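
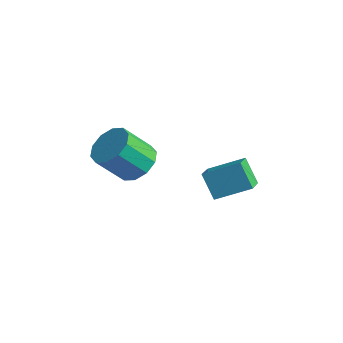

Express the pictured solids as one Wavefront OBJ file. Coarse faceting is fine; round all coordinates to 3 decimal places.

v 1.969 0.982 -2.014
v 3.146 2.104 -1.241
v 1.406 1.924 -2.524
v 2.583 3.046 -1.752
v 2.817 0.874 -3.148
v 3.994 1.996 -2.376
v 2.254 1.816 -3.659
v 3.431 2.938 -2.886
v 1.287 -2.105 0.077
v 2.188 -1.98 0.562
v 1.593 -2.99 1.927
v 0.693 -3.115 1.443
v 1.8 -1.508 0.742
v 1.205 -2.519 2.108
v 1.217 -1.264 0.668
v 0.622 -2.275 2.034
v 0.66 -1.341 0.369
v 0.065 -2.352 1.734
v 0.343 -1.71 -0.042
v -0.251 -2.721 1.323
v 0.387 -2.23 -0.407
v -0.208 -3.24 0.958
v 0.775 -2.701 -0.588
v 0.18 -3.712 0.778
v 1.358 -2.945 -0.514
v 0.763 -3.956 0.852
v 1.915 -2.868 -0.214
v 1.32 -3.879 1.151
v 2.231 -2.499 0.197
v 1.637 -3.51 1.562
f 2 4 1
f 5 2 1
f 1 4 3
f 3 5 1
f 2 8 4
f 6 2 5
f 6 8 2
f 4 8 3
f 7 5 3
f 3 8 7
f 7 6 5
f 8 6 7
f 10 9 13
f 10 13 11
f 11 13 14
f 11 14 12
f 13 9 15
f 13 15 14
f 14 15 16
f 14 16 12
f 15 9 17
f 15 17 16
f 16 17 18
f 16 18 12
f 17 9 19
f 17 19 18
f 18 19 20
f 18 20 12
f 19 9 21
f 19 21 20
f 20 21 22
f 20 22 12
f 21 9 23
f 21 23 22
f 22 23 24
f 22 24 12
f 23 9 25
f 23 25 24
f 24 25 26
f 24 26 12
f 25 9 27
f 25 27 26
f 26 27 28
f 26 28 12
f 27 9 29
f 27 29 28
f 28 29 30
f 28 30 12
f 29 9 10
f 29 10 30
f 30 10 11
f 30 11 12



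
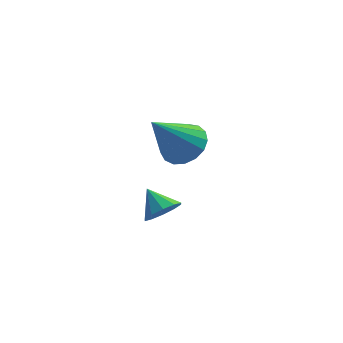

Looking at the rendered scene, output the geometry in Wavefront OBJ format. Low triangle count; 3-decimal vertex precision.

v 1.474 0.668 -0.804
v 1.96 1.2 -0.232
v 0.426 -0.168 0.864
v 1.608 1.445 -0.33
v 1.225 1.512 -0.537
v 0.899 1.386 -0.805
v 0.705 1.096 -1.073
v 0.687 0.707 -1.279
v 0.849 0.309 -1.376
v 1.155 -0.006 -1.343
v 1.533 -0.167 -1.185
v 1.898 -0.137 -0.941
v 2.166 0.078 -0.665
v 2.275 0.427 -0.421
v 2.201 0.832 -0.265
v 0.771 0.525 -4.23
v 1.375 0.964 -4.159
v 0.189 1.215 -3.55
v 1.129 1.115 -4.523
v 0.747 1.04 -4.774
v 0.374 0.769 -4.817
v 0.152 0.404 -4.637
v 0.167 0.086 -4.3
v 0.412 -0.065 -3.937
v 0.795 0.009 -3.686
v 1.168 0.281 -3.642
v 1.389 0.645 -3.823
f 2 1 4
f 2 4 3
f 4 1 5
f 4 5 3
f 5 1 6
f 5 6 3
f 6 1 7
f 6 7 3
f 7 1 8
f 7 8 3
f 8 1 9
f 8 9 3
f 9 1 10
f 9 10 3
f 10 1 11
f 10 11 3
f 11 1 12
f 11 12 3
f 12 1 13
f 12 13 3
f 13 1 14
f 13 14 3
f 14 1 15
f 14 15 3
f 15 1 2
f 15 2 3
f 17 16 19
f 17 19 18
f 19 16 20
f 19 20 18
f 20 16 21
f 20 21 18
f 21 16 22
f 21 22 18
f 22 16 23
f 22 23 18
f 23 16 24
f 23 24 18
f 24 16 25
f 24 25 18
f 25 16 26
f 25 26 18
f 26 16 27
f 26 27 18
f 27 16 17
f 27 17 18



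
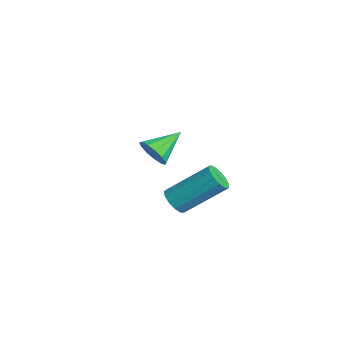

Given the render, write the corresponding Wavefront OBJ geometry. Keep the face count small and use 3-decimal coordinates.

v 1.57 -2.638 1.519
v 1.947 -2.962 1.777
v 2.368 -1.545 2.939
v 1.99 -1.222 2.681
v 2.1 -2.815 1.543
v 2.521 -1.399 2.705
v 2.085 -2.613 1.301
v 2.506 -1.196 2.463
v 1.906 -2.418 1.129
v 2.327 -1.002 2.291
v 1.62 -2.294 1.081
v 2.041 -0.877 2.242
v 1.318 -2.279 1.171
v 1.739 -0.862 2.333
v 1.096 -2.378 1.373
v 1.517 -0.961 2.534
v 1.025 -2.56 1.62
v 1.445 -1.143 2.782
v 1.126 -2.766 1.836
v 1.547 -1.35 2.998
v 1.368 -2.933 1.951
v 1.789 -1.516 3.113
v 1.674 -3.006 1.929
v 2.095 -1.589 3.091
v -2.581 -1.951 1.144
v -2.231 -1.602 0.677
v -2.959 -0.749 1.756
v -2.586 -1.643 0.538
v -2.939 -1.782 0.591
v -3.178 -1.974 0.82
v -3.228 -2.158 1.152
v -3.073 -2.277 1.481
v -2.761 -2.292 1.704
v -2.392 -2.199 1.748
v -2.083 -2.027 1.601
v -1.932 -1.83 1.309
v -1.987 -1.672 0.964
f 2 1 5
f 2 5 3
f 3 5 6
f 3 6 4
f 5 1 7
f 5 7 6
f 6 7 8
f 6 8 4
f 7 1 9
f 7 9 8
f 8 9 10
f 8 10 4
f 9 1 11
f 9 11 10
f 10 11 12
f 10 12 4
f 11 1 13
f 11 13 12
f 12 13 14
f 12 14 4
f 13 1 15
f 13 15 14
f 14 15 16
f 14 16 4
f 15 1 17
f 15 17 16
f 16 17 18
f 16 18 4
f 17 1 19
f 17 19 18
f 18 19 20
f 18 20 4
f 19 1 21
f 19 21 20
f 20 21 22
f 20 22 4
f 21 1 23
f 21 23 22
f 22 23 24
f 22 24 4
f 23 1 2
f 23 2 24
f 24 2 3
f 24 3 4
f 26 25 28
f 26 28 27
f 28 25 29
f 28 29 27
f 29 25 30
f 29 30 27
f 30 25 31
f 30 31 27
f 31 25 32
f 31 32 27
f 32 25 33
f 32 33 27
f 33 25 34
f 33 34 27
f 34 25 35
f 34 35 27
f 35 25 36
f 35 36 27
f 36 25 37
f 36 37 27
f 37 25 26
f 37 26 27



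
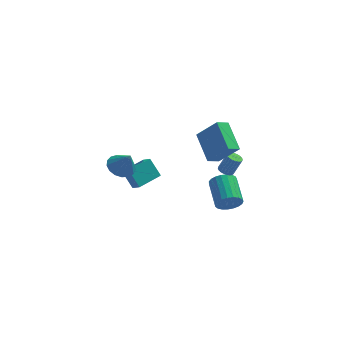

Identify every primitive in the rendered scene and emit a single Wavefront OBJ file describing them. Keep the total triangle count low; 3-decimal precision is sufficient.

v -2.381 -2.172 -2.074
v -3.027 -1.595 -0.949
v -1.07 -1.04 -1.901
v -1.717 -0.463 -0.776
v -1.963 -2.737 -1.544
v -2.61 -2.16 -0.419
v -0.653 -1.605 -1.371
v -1.299 -1.028 -0.246
v 3.225 -3.578 0.624
v 3.648 -3.362 0.414
v 4.179 -3.265 1.586
v 3.755 -3.482 1.796
v 3.535 -3.198 0.452
v 4.065 -3.101 1.624
v 3.374 -3.092 0.516
v 3.904 -2.995 1.688
v 3.19 -3.06 0.597
v 3.721 -2.964 1.769
v 3.012 -3.107 0.682
v 3.543 -3.011 1.853
v 2.866 -3.226 0.757
v 3.397 -3.129 1.929
v 2.775 -3.399 0.813
v 3.305 -3.302 1.985
v 2.752 -3.598 0.84
v 3.283 -3.502 2.012
v 2.801 -3.795 0.834
v 3.332 -3.698 2.006
v 2.915 -3.959 0.796
v 3.445 -3.862 1.968
v 3.076 -4.065 0.732
v 3.606 -3.968 1.904
v 3.259 -4.096 0.651
v 3.79 -4 1.823
v 3.437 -4.049 0.567
v 3.968 -3.953 1.738
v 3.583 -3.931 0.491
v 4.114 -3.834 1.663
v 3.675 -3.758 0.435
v 4.205 -3.661 1.607
v 3.697 -3.558 0.408
v 4.228 -3.462 1.58
v 3.589 -1.365 -4.335
v 3.894 -1.014 -5.105
v 3.556 0.836 -4.396
v 3.251 0.485 -3.625
v 3.529 -1.053 -5.177
v 3.19 0.797 -4.468
v 3.174 -1.147 -5.103
v 2.836 0.703 -4.393
v 2.891 -1.278 -4.896
v 2.553 0.572 -4.187
v 2.729 -1.424 -4.592
v 2.39 0.426 -3.883
v 2.715 -1.56 -4.243
v 2.377 0.29 -3.534
v 2.853 -1.662 -3.911
v 2.515 0.188 -3.202
v 3.118 -1.713 -3.651
v 2.78 0.137 -2.942
v 3.464 -1.704 -3.51
v 3.126 0.146 -2.801
v 3.832 -1.636 -3.511
v 3.494 0.214 -2.802
v 4.158 -1.521 -3.655
v 3.82 0.329 -2.946
v 4.386 -1.38 -3.916
v 4.048 0.47 -3.207
v 4.476 -1.235 -4.25
v 4.137 0.615 -3.541
v 4.412 -1.114 -4.598
v 4.074 0.737 -3.889
v 4.206 -1.035 -4.9
v 3.868 0.815 -4.191
v -3.063 -2.097 -0.055
v -2.262 -1.626 -0.25
v -2.477 -2.543 1.275
v -2.519 -1.319 -0.034
v -2.9 -1.19 0.177
v -3.319 -1.27 0.336
v -3.679 -1.539 0.404
v -3.899 -1.935 0.368
v -3.926 -2.369 0.235
v -3.756 -2.741 0.035
v -3.427 -2.965 -0.185
v -3.015 -2.99 -0.375
v -2.614 -2.811 -0.492
v -2.316 -2.468 -0.509
v -2.189 -2.04 -0.421
v 2.081 -4.808 2.512
v 1.469 -3.058 3.56
v 2.776 -4.314 2.092
v 2.163 -2.563 3.14
v 3.277 -5.257 3.96
v 2.664 -3.506 5.008
v 3.971 -4.762 3.54
v 3.359 -3.012 4.588
f 2 4 1
f 5 2 1
f 1 4 3
f 3 5 1
f 2 8 4
f 6 2 5
f 6 8 2
f 4 8 3
f 7 5 3
f 3 8 7
f 7 6 5
f 8 6 7
f 10 9 13
f 10 13 11
f 11 13 14
f 11 14 12
f 13 9 15
f 13 15 14
f 14 15 16
f 14 16 12
f 15 9 17
f 15 17 16
f 16 17 18
f 16 18 12
f 17 9 19
f 17 19 18
f 18 19 20
f 18 20 12
f 19 9 21
f 19 21 20
f 20 21 22
f 20 22 12
f 21 9 23
f 21 23 22
f 22 23 24
f 22 24 12
f 23 9 25
f 23 25 24
f 24 25 26
f 24 26 12
f 25 9 27
f 25 27 26
f 26 27 28
f 26 28 12
f 27 9 29
f 27 29 28
f 28 29 30
f 28 30 12
f 29 9 31
f 29 31 30
f 30 31 32
f 30 32 12
f 31 9 33
f 31 33 32
f 32 33 34
f 32 34 12
f 33 9 35
f 33 35 34
f 34 35 36
f 34 36 12
f 35 9 37
f 35 37 36
f 36 37 38
f 36 38 12
f 37 9 39
f 37 39 38
f 38 39 40
f 38 40 12
f 39 9 41
f 39 41 40
f 40 41 42
f 40 42 12
f 41 9 10
f 41 10 42
f 42 10 11
f 42 11 12
f 44 43 47
f 44 47 45
f 45 47 48
f 45 48 46
f 47 43 49
f 47 49 48
f 48 49 50
f 48 50 46
f 49 43 51
f 49 51 50
f 50 51 52
f 50 52 46
f 51 43 53
f 51 53 52
f 52 53 54
f 52 54 46
f 53 43 55
f 53 55 54
f 54 55 56
f 54 56 46
f 55 43 57
f 55 57 56
f 56 57 58
f 56 58 46
f 57 43 59
f 57 59 58
f 58 59 60
f 58 60 46
f 59 43 61
f 59 61 60
f 60 61 62
f 60 62 46
f 61 43 63
f 61 63 62
f 62 63 64
f 62 64 46
f 63 43 65
f 63 65 64
f 64 65 66
f 64 66 46
f 65 43 67
f 65 67 66
f 66 67 68
f 66 68 46
f 67 43 69
f 67 69 68
f 68 69 70
f 68 70 46
f 69 43 71
f 69 71 70
f 70 71 72
f 70 72 46
f 71 43 73
f 71 73 72
f 72 73 74
f 72 74 46
f 73 43 44
f 73 44 74
f 74 44 45
f 74 45 46
f 76 75 78
f 76 78 77
f 78 75 79
f 78 79 77
f 79 75 80
f 79 80 77
f 80 75 81
f 80 81 77
f 81 75 82
f 81 82 77
f 82 75 83
f 82 83 77
f 83 75 84
f 83 84 77
f 84 75 85
f 84 85 77
f 85 75 86
f 85 86 77
f 86 75 87
f 86 87 77
f 87 75 88
f 87 88 77
f 88 75 89
f 88 89 77
f 89 75 76
f 89 76 77
f 91 93 90
f 94 91 90
f 90 93 92
f 92 94 90
f 91 97 93
f 95 91 94
f 95 97 91
f 93 97 92
f 96 94 92
f 92 97 96
f 96 95 94
f 97 95 96



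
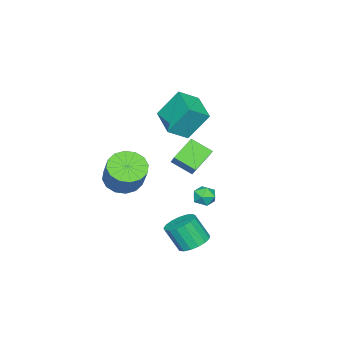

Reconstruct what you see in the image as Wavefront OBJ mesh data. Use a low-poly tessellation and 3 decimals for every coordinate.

v 1.928 3.837 -2.989
v 2.545 4.444 -2.709
v 2.69 3.67 -1.351
v 2.072 3.063 -1.631
v 2.166 4.611 -2.574
v 2.311 3.837 -1.215
v 1.733 4.6 -2.534
v 1.877 3.826 -1.175
v 1.344 4.415 -2.598
v 1.488 3.641 -1.24
v 1.089 4.097 -2.752
v 1.233 3.323 -1.393
v 1.026 3.72 -2.96
v 1.17 2.946 -1.602
v 1.17 3.369 -3.175
v 1.314 2.595 -1.817
v 1.487 3.126 -3.347
v 1.632 2.352 -1.989
v 1.906 3.045 -3.438
v 2.05 2.272 -2.079
v 2.329 3.146 -3.425
v 2.474 2.373 -2.067
v 2.661 3.405 -3.313
v 2.805 2.632 -1.955
v 2.824 3.763 -3.126
v 2.969 2.99 -1.768
v 2.783 4.138 -2.908
v 2.927 3.364 -1.55
v -1.004 3.405 -1.607
v -0.631 3.617 -1.034
v -0.749 2.303 -1.366
v -0.376 2.515 -0.793
v -1.088 2.58 -0.8
v -1.246 3.261 -0.949
v -0.134 2.659 -1.451
v -0.292 3.34 -1.6
v -0.094 3.155 -0.938
v -0.683 3.107 -0.536
v -0.697 2.813 -1.864
v -1.286 2.765 -1.462
v -2.577 0.253 2.815
v -3.145 1.214 4.426
v -1.285 1.639 2.445
v -1.854 2.599 4.056
v -1.646 -0.419 3.544
v -2.215 0.541 5.155
v -0.355 0.966 3.174
v -0.923 1.927 4.785
v -3.554 0.336 0.546
v -2.669 1.046 1.543
v -3.738 1.53 -0.141
v -2.853 2.24 0.856
v -2.307 0.02 -0.336
v -1.422 0.73 0.661
v -2.491 1.214 -1.023
v -1.606 1.924 -0.026
v 1.734 -0.448 0.392
v 2.669 -0.36 -0.142
v 3.441 0.396 1.335
v 2.506 0.308 1.868
v 2.398 0.118 -0.245
v 3.17 0.874 1.232
v 1.949 0.444 -0.178
v 2.721 1.2 1.299
v 1.442 0.531 0.043
v 2.214 1.288 1.519
v 1.014 0.356 0.356
v 1.786 1.112 1.833
v 0.779 -0.035 0.679
v 1.551 0.722 2.156
v 0.799 -0.536 0.925
v 1.571 0.22 2.402
v 1.07 -1.014 1.028
v 1.842 -0.258 2.505
v 1.519 -1.34 0.961
v 2.291 -0.584 2.438
v 2.026 -1.428 0.741
v 2.798 -0.671 2.217
v 2.454 -1.252 0.427
v 3.226 -0.496 1.904
v 2.689 -0.862 0.104
v 3.461 -0.105 1.581
f 2 1 5
f 2 5 3
f 3 5 6
f 3 6 4
f 5 1 7
f 5 7 6
f 6 7 8
f 6 8 4
f 7 1 9
f 7 9 8
f 8 9 10
f 8 10 4
f 9 1 11
f 9 11 10
f 10 11 12
f 10 12 4
f 11 1 13
f 11 13 12
f 12 13 14
f 12 14 4
f 13 1 15
f 13 15 14
f 14 15 16
f 14 16 4
f 15 1 17
f 15 17 16
f 16 17 18
f 16 18 4
f 17 1 19
f 17 19 18
f 18 19 20
f 18 20 4
f 19 1 21
f 19 21 20
f 20 21 22
f 20 22 4
f 21 1 23
f 21 23 22
f 22 23 24
f 22 24 4
f 23 1 25
f 23 25 24
f 24 25 26
f 24 26 4
f 25 1 27
f 25 27 26
f 26 27 28
f 26 28 4
f 27 1 2
f 27 2 28
f 28 2 3
f 28 3 4
f 29 40 34
f 29 34 30
f 29 30 36
f 29 36 39
f 29 39 40
f 30 34 38
f 34 40 33
f 40 39 31
f 39 36 35
f 36 30 37
f 32 38 33
f 32 33 31
f 32 31 35
f 32 35 37
f 32 37 38
f 33 38 34
f 31 33 40
f 35 31 39
f 37 35 36
f 38 37 30
f 42 44 41
f 45 42 41
f 41 44 43
f 43 45 41
f 42 48 44
f 46 42 45
f 46 48 42
f 44 48 43
f 47 45 43
f 43 48 47
f 47 46 45
f 48 46 47
f 50 52 49
f 53 50 49
f 49 52 51
f 51 53 49
f 50 56 52
f 54 50 53
f 54 56 50
f 52 56 51
f 55 53 51
f 51 56 55
f 55 54 53
f 56 54 55
f 58 57 61
f 58 61 59
f 59 61 62
f 59 62 60
f 61 57 63
f 61 63 62
f 62 63 64
f 62 64 60
f 63 57 65
f 63 65 64
f 64 65 66
f 64 66 60
f 65 57 67
f 65 67 66
f 66 67 68
f 66 68 60
f 67 57 69
f 67 69 68
f 68 69 70
f 68 70 60
f 69 57 71
f 69 71 70
f 70 71 72
f 70 72 60
f 71 57 73
f 71 73 72
f 72 73 74
f 72 74 60
f 73 57 75
f 73 75 74
f 74 75 76
f 74 76 60
f 75 57 77
f 75 77 76
f 76 77 78
f 76 78 60
f 77 57 79
f 77 79 78
f 78 79 80
f 78 80 60
f 79 57 81
f 79 81 80
f 80 81 82
f 80 82 60
f 81 57 58
f 81 58 82
f 82 58 59
f 82 59 60



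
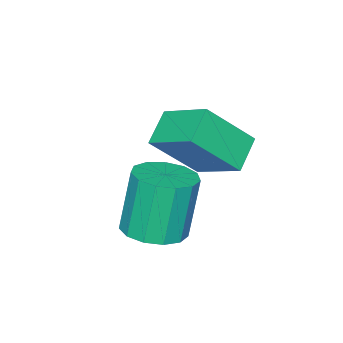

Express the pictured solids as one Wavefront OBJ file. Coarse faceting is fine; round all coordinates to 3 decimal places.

v 2.984 2.688 -0.079
v 3.907 2.497 0.154
v 3.398 2.521 2.191
v 2.476 2.712 1.959
v 3.862 3.042 0.136
v 3.353 3.066 2.174
v 3.538 3.474 0.05
v 3.03 3.498 2.088
v 3.039 3.657 -0.076
v 2.53 3.68 1.961
v 2.522 3.532 -0.204
v 2.014 3.556 1.833
v 2.152 3.139 -0.292
v 1.644 3.163 1.746
v 2.047 2.603 -0.312
v 1.538 2.627 1.726
v 2.239 2.094 -0.258
v 1.73 2.118 1.779
v 2.667 1.774 -0.147
v 2.159 1.798 1.89
v 3.197 1.744 -0.015
v 2.688 1.768 2.023
v 3.659 2.013 0.098
v 3.15 2.037 2.135
v 0.3 2.144 0.551
v -0.75 1.877 1.194
v 0.405 3.727 1.379
v -0.644 3.46 2.023
v 1.444 1.28 2.057
v 0.395 1.013 2.701
v 1.55 2.863 2.886
v 0.5 2.596 3.529
f 2 1 5
f 2 5 3
f 3 5 6
f 3 6 4
f 5 1 7
f 5 7 6
f 6 7 8
f 6 8 4
f 7 1 9
f 7 9 8
f 8 9 10
f 8 10 4
f 9 1 11
f 9 11 10
f 10 11 12
f 10 12 4
f 11 1 13
f 11 13 12
f 12 13 14
f 12 14 4
f 13 1 15
f 13 15 14
f 14 15 16
f 14 16 4
f 15 1 17
f 15 17 16
f 16 17 18
f 16 18 4
f 17 1 19
f 17 19 18
f 18 19 20
f 18 20 4
f 19 1 21
f 19 21 20
f 20 21 22
f 20 22 4
f 21 1 23
f 21 23 22
f 22 23 24
f 22 24 4
f 23 1 2
f 23 2 24
f 24 2 3
f 24 3 4
f 26 28 25
f 29 26 25
f 25 28 27
f 27 29 25
f 26 32 28
f 30 26 29
f 30 32 26
f 28 32 27
f 31 29 27
f 27 32 31
f 31 30 29
f 32 30 31



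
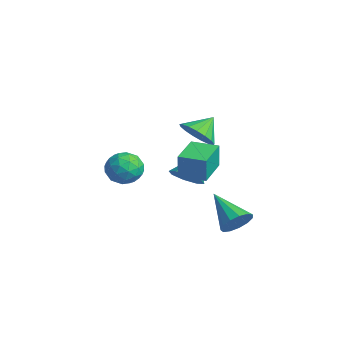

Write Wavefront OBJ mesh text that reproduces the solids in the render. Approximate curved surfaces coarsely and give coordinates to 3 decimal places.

v 1.372 -0.238 -1.648
v 2.094 -0.429 -1.093
v 0.808 0.698 -0.592
v 2.218 0.127 -1.52
v 1.846 0.469 -2.022
v 1.197 0.396 -2.305
v 0.65 -0.048 -2.203
v 0.526 -0.604 -1.776
v 0.898 -0.946 -1.274
v 1.547 -0.873 -0.991
v 1.426 0.273 1.17
v 2.141 -0.086 1.819
v 1.174 1.287 2.01
v 2.391 0.219 1.524
v 2.421 0.538 1.149
v 2.223 0.795 0.779
v 1.842 0.933 0.498
v 1.365 0.92 0.371
v 0.903 0.759 0.427
v 0.56 0.486 0.654
v 0.416 0.165 0.999
v 0.503 -0.132 1.383
v 0.801 -0.336 1.718
v 1.243 -0.4 1.928
v 1.726 -0.31 1.964
v 1.832 -0.219 -0.299
v 1.919 -0.271 1.057
v 2.838 0.74 -0.327
v 2.925 0.688 1.029
v 3.075 -1.528 -0.429
v 3.162 -1.58 0.927
v 4.081 -0.569 -0.457
v 4.168 -0.621 0.899
v -2.756 -1.108 -1.951
v -1.958 -0.918 -2.608
v -2.522 -2.782 -2.152
v -1.724 -2.592 -2.809
v -1.626 -2.37 -1.786
v -1.77 -1.336 -1.662
v -2.71 -2.364 -3.098
v -2.854 -1.33 -2.974
v -1.929 -1.694 -3.318
v -1.26 -1.698 -2.507
v -3.22 -2.002 -2.253
v -2.551 -2.006 -1.442
v -2.377 -0.867 -2.262
v -2.103 -2.833 -2.498
v -2.045 -2.704 -1.897
v -1.576 -2.592 -2.283
v -2.267 -1.112 -1.706
v -1.798 -1 -2.092
v -1.603 -1.854 -1.609
v -2.682 -2.7 -2.668
v -2.213 -2.588 -3.054
v -2.904 -1.108 -2.477
v -2.435 -0.996 -2.863
v -2.877 -1.846 -3.151
v -1.891 -1.211 -3.065
v -1.754 -2.194 -3.184
v -2.333 -2.06 -3.353
v -2.418 -1.453 -3.28
v -1.498 -1.213 -2.589
v -1.361 -2.197 -2.707
v -1.303 -2.067 -2.106
v -1.388 -1.459 -2.033
v -1.481 -1.669 -3.006
v -3.119 -1.503 -2.053
v -2.982 -2.487 -2.171
v -3.092 -2.241 -2.727
v -3.177 -1.633 -2.654
v -2.726 -1.506 -1.576
v -2.589 -2.489 -1.695
v -2.062 -2.247 -1.48
v -2.147 -1.64 -1.407
v -2.999 -2.031 -1.754
v 4.311 0.946 -3.545
v 4.687 1.311 -2.826
v 2.469 0.654 -2.435
v 4.474 1.687 -3.08
v 4.209 1.828 -3.483
v 3.977 1.688 -3.904
v 3.85 1.313 -4.212
v 3.87 0.821 -4.308
v 4.03 0.369 -4.162
v 4.279 0.1 -3.82
v 4.538 0.099 -3.391
v 4.725 0.367 -3.01
v 4.78 0.819 -2.8
f 2 1 4
f 2 4 3
f 4 1 5
f 4 5 3
f 5 1 6
f 5 6 3
f 6 1 7
f 6 7 3
f 7 1 8
f 7 8 3
f 8 1 9
f 8 9 3
f 9 1 10
f 9 10 3
f 10 1 2
f 10 2 3
f 12 11 14
f 12 14 13
f 14 11 15
f 14 15 13
f 15 11 16
f 15 16 13
f 16 11 17
f 16 17 13
f 17 11 18
f 17 18 13
f 18 11 19
f 18 19 13
f 19 11 20
f 19 20 13
f 20 11 21
f 20 21 13
f 21 11 22
f 21 22 13
f 22 11 23
f 22 23 13
f 23 11 24
f 23 24 13
f 24 11 25
f 24 25 13
f 25 11 12
f 25 12 13
f 27 29 26
f 30 27 26
f 26 29 28
f 28 30 26
f 27 33 29
f 31 27 30
f 31 33 27
f 29 33 28
f 32 30 28
f 28 33 32
f 32 31 30
f 33 31 32
f 34 71 50
f 71 45 74
f 50 74 39
f 71 74 50
f 34 50 46
f 50 39 51
f 46 51 35
f 50 51 46
f 34 46 55
f 46 35 56
f 55 56 41
f 46 56 55
f 34 55 67
f 55 41 70
f 67 70 44
f 55 70 67
f 34 67 71
f 67 44 75
f 71 75 45
f 67 75 71
f 35 51 62
f 51 39 65
f 62 65 43
f 51 65 62
f 39 74 52
f 74 45 73
f 52 73 38
f 74 73 52
f 45 75 72
f 75 44 68
f 72 68 36
f 75 68 72
f 44 70 69
f 70 41 57
f 69 57 40
f 70 57 69
f 41 56 61
f 56 35 58
f 61 58 42
f 56 58 61
f 37 63 49
f 63 43 64
f 49 64 38
f 63 64 49
f 37 49 47
f 49 38 48
f 47 48 36
f 49 48 47
f 37 47 54
f 47 36 53
f 54 53 40
f 47 53 54
f 37 54 59
f 54 40 60
f 59 60 42
f 54 60 59
f 37 59 63
f 59 42 66
f 63 66 43
f 59 66 63
f 38 64 52
f 64 43 65
f 52 65 39
f 64 65 52
f 36 48 72
f 48 38 73
f 72 73 45
f 48 73 72
f 40 53 69
f 53 36 68
f 69 68 44
f 53 68 69
f 42 60 61
f 60 40 57
f 61 57 41
f 60 57 61
f 43 66 62
f 66 42 58
f 62 58 35
f 66 58 62
f 77 76 79
f 77 79 78
f 79 76 80
f 79 80 78
f 80 76 81
f 80 81 78
f 81 76 82
f 81 82 78
f 82 76 83
f 82 83 78
f 83 76 84
f 83 84 78
f 84 76 85
f 84 85 78
f 85 76 86
f 85 86 78
f 86 76 87
f 86 87 78
f 87 76 88
f 87 88 78
f 88 76 77
f 88 77 78



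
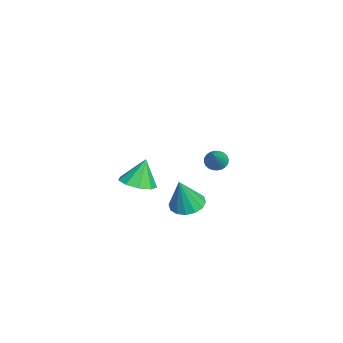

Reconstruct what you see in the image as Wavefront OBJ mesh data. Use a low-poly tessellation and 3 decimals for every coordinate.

v 3.238 -1.779 1.677
v 4.154 -1.731 1.886
v 2.902 -1.381 3.063
v 3.947 -1.161 1.672
v 3.409 -0.88 1.461
v 2.791 -1.02 1.351
v 2.382 -1.514 1.393
v 2.374 -2.133 1.569
v 2.771 -2.586 1.795
v 3.386 -2.661 1.967
v 3.932 -2.324 2.002
v -3.515 2.277 -1.049
v -3.134 2.076 -1.508
v -2.125 2.043 0.209
v -3.09 2.318 -1.512
v -3.111 2.554 -1.445
v -3.193 2.747 -1.318
v -3.325 2.869 -1.149
v -3.486 2.901 -0.966
v -3.651 2.838 -0.795
v -3.795 2.689 -0.663
v -3.897 2.478 -0.59
v -3.941 2.236 -0.586
v -3.92 2 -0.653
v -3.837 1.807 -0.78
v -3.706 1.685 -0.949
v -3.545 1.653 -1.132
v -3.38 1.716 -1.303
v -3.236 1.865 -1.435
v 1.447 0.608 -0.963
v 2.015 1.319 -0.945
v 1.913 0.192 0.843
v 1.601 1.49 -0.799
v 1.146 1.424 -0.697
v 0.772 1.14 -0.666
v 0.578 0.713 -0.715
v 0.618 0.258 -0.829
v 0.88 -0.103 -0.98
v 1.294 -0.274 -1.126
v 1.749 -0.209 -1.228
v 2.123 0.075 -1.259
v 2.317 0.502 -1.211
v 2.277 0.957 -1.096
f 2 1 4
f 2 4 3
f 4 1 5
f 4 5 3
f 5 1 6
f 5 6 3
f 6 1 7
f 6 7 3
f 7 1 8
f 7 8 3
f 8 1 9
f 8 9 3
f 9 1 10
f 9 10 3
f 10 1 11
f 10 11 3
f 11 1 2
f 11 2 3
f 13 12 15
f 13 15 14
f 15 12 16
f 15 16 14
f 16 12 17
f 16 17 14
f 17 12 18
f 17 18 14
f 18 12 19
f 18 19 14
f 19 12 20
f 19 20 14
f 20 12 21
f 20 21 14
f 21 12 22
f 21 22 14
f 22 12 23
f 22 23 14
f 23 12 24
f 23 24 14
f 24 12 25
f 24 25 14
f 25 12 26
f 25 26 14
f 26 12 27
f 26 27 14
f 27 12 28
f 27 28 14
f 28 12 29
f 28 29 14
f 29 12 13
f 29 13 14
f 31 30 33
f 31 33 32
f 33 30 34
f 33 34 32
f 34 30 35
f 34 35 32
f 35 30 36
f 35 36 32
f 36 30 37
f 36 37 32
f 37 30 38
f 37 38 32
f 38 30 39
f 38 39 32
f 39 30 40
f 39 40 32
f 40 30 41
f 40 41 32
f 41 30 42
f 41 42 32
f 42 30 43
f 42 43 32
f 43 30 31
f 43 31 32



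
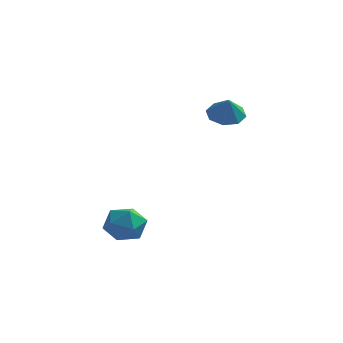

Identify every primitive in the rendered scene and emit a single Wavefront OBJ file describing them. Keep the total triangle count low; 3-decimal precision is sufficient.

v 2.419 2.137 2.136
v 3.034 2.882 2.351
v 2.701 1.583 3.244
v 2.328 3.009 2.595
v 1.675 2.626 2.57
v 1.458 1.956 2.291
v 1.803 1.392 1.921
v 2.509 1.264 1.677
v 3.162 1.648 1.702
v 3.38 2.318 1.981
v -0.29 -3.047 -3.589
v 0.324 -3.709 -2.918
v -1.684 -4.211 -3.462
v -1.07 -4.873 -2.791
v -1.42 -3.87 -2.422
v -0.559 -3.151 -2.501
v -0.801 -4.769 -3.879
v 0.06 -4.05 -3.958
v 0.008 -4.774 -3.098
v -0.374 -4.218 -2.198
v -0.986 -3.702 -4.182
v -1.368 -3.146 -3.282
f 2 1 4
f 2 4 3
f 4 1 5
f 4 5 3
f 5 1 6
f 5 6 3
f 6 1 7
f 6 7 3
f 7 1 8
f 7 8 3
f 8 1 9
f 8 9 3
f 9 1 10
f 9 10 3
f 10 1 2
f 10 2 3
f 11 22 16
f 11 16 12
f 11 12 18
f 11 18 21
f 11 21 22
f 12 16 20
f 16 22 15
f 22 21 13
f 21 18 17
f 18 12 19
f 14 20 15
f 14 15 13
f 14 13 17
f 14 17 19
f 14 19 20
f 15 20 16
f 13 15 22
f 17 13 21
f 19 17 18
f 20 19 12



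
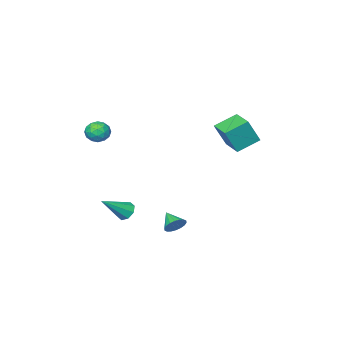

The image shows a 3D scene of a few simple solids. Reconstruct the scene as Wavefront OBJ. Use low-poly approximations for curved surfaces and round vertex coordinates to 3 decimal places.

v 2.946 -1.029 -2.654
v 3.338 -0.903 -3.144
v 4.414 -1.211 -1.526
v 3.204 -0.499 -2.903
v 2.918 -0.404 -2.517
v 2.649 -0.676 -2.21
v 2.554 -1.154 -2.164
v 2.689 -1.559 -2.405
v 2.974 -1.653 -2.791
v 3.243 -1.382 -3.098
v -4.44 0.226 1.542
v -3.753 0.01 3.016
v -4.023 1.625 1.553
v -3.336 1.409 3.027
v -3.164 -0.149 0.893
v -2.477 -0.365 2.367
v -2.747 1.25 0.904
v -2.06 1.034 2.378
v 2.879 3.002 -2.151
v 3.135 3.264 -1.639
v 2.741 2.078 -1.609
v 2.862 3.323 -1.61
v 2.593 3.317 -1.687
v 2.38 3.249 -1.857
v 2.266 3.133 -2.084
v 2.274 2.99 -2.326
v 2.401 2.849 -2.532
v 2.623 2.739 -2.663
v 2.895 2.681 -2.693
v 3.165 2.686 -2.616
v 3.378 2.754 -2.446
v 3.492 2.871 -2.218
v 3.484 3.014 -1.977
v 3.357 3.154 -1.771
v 2.884 -3.009 2.04
v 3.379 -3.415 2.425
v 2.121 -3.945 2.035
v 2.616 -4.351 2.42
v 2.272 -3.774 2.746
v 2.744 -3.196 2.749
v 2.756 -4.164 1.711
v 3.228 -3.586 1.714
v 3.3 -4.129 2.221
v 3 -3.888 2.861
v 2.5 -3.472 1.599
v 2.2 -3.231 2.239
v 3.199 -3.13 2.233
v 2.301 -4.23 2.227
v 2.099 -3.891 2.419
v 2.39 -4.13 2.645
v 2.825 -3.001 2.424
v 3.116 -3.24 2.65
v 2.465 -3.451 2.839
v 2.384 -4.12 1.81
v 2.675 -4.359 2.036
v 3.11 -3.23 1.815
v 3.401 -3.469 2.041
v 3.035 -3.909 1.621
v 3.443 -3.788 2.339
v 2.994 -4.338 2.336
v 3.077 -4.228 1.92
v 3.355 -3.888 1.921
v 3.267 -3.646 2.715
v 2.818 -4.197 2.712
v 2.616 -3.858 2.904
v 2.893 -3.518 2.906
v 3.221 -4.066 2.596
v 2.682 -3.163 1.748
v 2.233 -3.714 1.745
v 2.607 -3.842 1.554
v 2.884 -3.502 1.556
v 2.506 -3.022 2.124
v 2.057 -3.572 2.121
v 2.145 -3.472 2.539
v 2.423 -3.132 2.54
v 2.279 -3.294 1.864
f 2 1 4
f 2 4 3
f 4 1 5
f 4 5 3
f 5 1 6
f 5 6 3
f 6 1 7
f 6 7 3
f 7 1 8
f 7 8 3
f 8 1 9
f 8 9 3
f 9 1 10
f 9 10 3
f 10 1 2
f 10 2 3
f 12 14 11
f 15 12 11
f 11 14 13
f 13 15 11
f 12 18 14
f 16 12 15
f 16 18 12
f 14 18 13
f 17 15 13
f 13 18 17
f 17 16 15
f 18 16 17
f 20 19 22
f 20 22 21
f 22 19 23
f 22 23 21
f 23 19 24
f 23 24 21
f 24 19 25
f 24 25 21
f 25 19 26
f 25 26 21
f 26 19 27
f 26 27 21
f 27 19 28
f 27 28 21
f 28 19 29
f 28 29 21
f 29 19 30
f 29 30 21
f 30 19 31
f 30 31 21
f 31 19 32
f 31 32 21
f 32 19 33
f 32 33 21
f 33 19 34
f 33 34 21
f 34 19 20
f 34 20 21
f 35 72 51
f 72 46 75
f 51 75 40
f 72 75 51
f 35 51 47
f 51 40 52
f 47 52 36
f 51 52 47
f 35 47 56
f 47 36 57
f 56 57 42
f 47 57 56
f 35 56 68
f 56 42 71
f 68 71 45
f 56 71 68
f 35 68 72
f 68 45 76
f 72 76 46
f 68 76 72
f 36 52 63
f 52 40 66
f 63 66 44
f 52 66 63
f 40 75 53
f 75 46 74
f 53 74 39
f 75 74 53
f 46 76 73
f 76 45 69
f 73 69 37
f 76 69 73
f 45 71 70
f 71 42 58
f 70 58 41
f 71 58 70
f 42 57 62
f 57 36 59
f 62 59 43
f 57 59 62
f 38 64 50
f 64 44 65
f 50 65 39
f 64 65 50
f 38 50 48
f 50 39 49
f 48 49 37
f 50 49 48
f 38 48 55
f 48 37 54
f 55 54 41
f 48 54 55
f 38 55 60
f 55 41 61
f 60 61 43
f 55 61 60
f 38 60 64
f 60 43 67
f 64 67 44
f 60 67 64
f 39 65 53
f 65 44 66
f 53 66 40
f 65 66 53
f 37 49 73
f 49 39 74
f 73 74 46
f 49 74 73
f 41 54 70
f 54 37 69
f 70 69 45
f 54 69 70
f 43 61 62
f 61 41 58
f 62 58 42
f 61 58 62
f 44 67 63
f 67 43 59
f 63 59 36
f 67 59 63



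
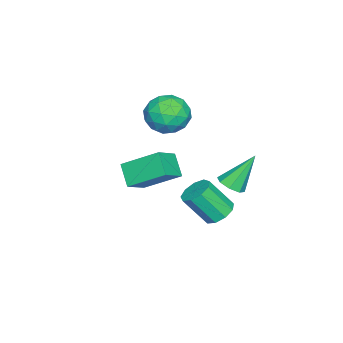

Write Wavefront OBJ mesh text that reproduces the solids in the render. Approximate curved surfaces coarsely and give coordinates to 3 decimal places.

v -3.366 -3.633 -3.361
v -3.601 -1.786 -2.207
v -4.584 -3.304 -4.135
v -4.819 -1.458 -2.981
v -2.601 -2.962 -4.279
v -2.836 -1.116 -3.125
v -3.819 -2.634 -5.053
v -4.054 -0.787 -3.899
v -2.391 2.266 -2.639
v -1.878 1.925 -2.23
v -3.169 3.134 -0.941
v -1.707 2.433 -2.412
v -1.938 2.844 -2.727
v -2.434 2.916 -2.991
v -2.905 2.607 -3.049
v -3.075 2.098 -2.867
v -2.845 1.688 -2.552
v -2.349 1.616 -2.288
v -3.372 -0.566 1.324
v -2.619 0.181 1.813
v -1.961 -1.781 1.007
v -1.208 -1.034 1.496
v -2.007 -1.573 2.155
v -2.879 -0.822 2.351
v -1.701 -0.778 0.469
v -2.573 -0.027 0.665
v -1.586 0.049 1.285
v -1.776 -0.442 2.326
v -2.804 -1.158 0.494
v -2.994 -1.649 1.535
v -3.119 -0.086 1.596
v -1.461 -1.514 1.224
v -1.93 -1.831 1.611
v -1.488 -1.392 1.898
v -3.272 -0.675 1.913
v -2.829 -0.237 2.2
v -2.47 -1.267 2.401
v -1.751 -1.363 0.62
v -1.308 -0.925 0.907
v -3.092 -0.208 0.922
v -2.65 0.231 1.209
v -2.11 -0.333 0.419
v -2.07 0.276 1.573
v -1.241 -0.439 1.387
v -1.53 -0.288 0.783
v -2.043 0.154 0.899
v -2.181 -0.013 2.185
v -1.352 -0.727 1.999
v -1.821 -1.044 2.386
v -2.334 -0.603 2.501
v -1.574 -0.09 1.875
v -3.228 -0.873 0.821
v -2.399 -1.587 0.635
v -2.246 -0.997 0.319
v -2.759 -0.556 0.434
v -3.339 -1.161 1.433
v -2.51 -1.876 1.247
v -2.537 -1.754 1.921
v -3.05 -1.312 2.037
v -3.006 -1.51 0.945
v 1.223 3.076 -1.926
v 1.797 3.573 -1.706
v 2.131 2.56 -0.294
v 1.557 2.064 -0.514
v 1.327 3.724 -1.487
v 1.661 2.712 -0.074
v 0.808 3.573 -1.472
v 1.143 2.56 -0.06
v 0.484 3.189 -1.671
v 0.818 2.176 -0.258
v 0.505 2.752 -1.989
v 0.839 1.74 -0.576
v 0.862 2.467 -2.277
v 1.196 1.455 -0.865
v 1.388 2.467 -2.402
v 1.722 1.455 -0.989
v 1.836 2.752 -2.304
v 2.171 1.74 -0.891
v 1.998 3.189 -2.029
v 2.332 2.176 -0.617
f 2 4 1
f 5 2 1
f 1 4 3
f 3 5 1
f 2 8 4
f 6 2 5
f 6 8 2
f 4 8 3
f 7 5 3
f 3 8 7
f 7 6 5
f 8 6 7
f 10 9 12
f 10 12 11
f 12 9 13
f 12 13 11
f 13 9 14
f 13 14 11
f 14 9 15
f 14 15 11
f 15 9 16
f 15 16 11
f 16 9 17
f 16 17 11
f 17 9 18
f 17 18 11
f 18 9 10
f 18 10 11
f 19 56 35
f 56 30 59
f 35 59 24
f 56 59 35
f 19 35 31
f 35 24 36
f 31 36 20
f 35 36 31
f 19 31 40
f 31 20 41
f 40 41 26
f 31 41 40
f 19 40 52
f 40 26 55
f 52 55 29
f 40 55 52
f 19 52 56
f 52 29 60
f 56 60 30
f 52 60 56
f 20 36 47
f 36 24 50
f 47 50 28
f 36 50 47
f 24 59 37
f 59 30 58
f 37 58 23
f 59 58 37
f 30 60 57
f 60 29 53
f 57 53 21
f 60 53 57
f 29 55 54
f 55 26 42
f 54 42 25
f 55 42 54
f 26 41 46
f 41 20 43
f 46 43 27
f 41 43 46
f 22 48 34
f 48 28 49
f 34 49 23
f 48 49 34
f 22 34 32
f 34 23 33
f 32 33 21
f 34 33 32
f 22 32 39
f 32 21 38
f 39 38 25
f 32 38 39
f 22 39 44
f 39 25 45
f 44 45 27
f 39 45 44
f 22 44 48
f 44 27 51
f 48 51 28
f 44 51 48
f 23 49 37
f 49 28 50
f 37 50 24
f 49 50 37
f 21 33 57
f 33 23 58
f 57 58 30
f 33 58 57
f 25 38 54
f 38 21 53
f 54 53 29
f 38 53 54
f 27 45 46
f 45 25 42
f 46 42 26
f 45 42 46
f 28 51 47
f 51 27 43
f 47 43 20
f 51 43 47
f 62 61 65
f 62 65 63
f 63 65 66
f 63 66 64
f 65 61 67
f 65 67 66
f 66 67 68
f 66 68 64
f 67 61 69
f 67 69 68
f 68 69 70
f 68 70 64
f 69 61 71
f 69 71 70
f 70 71 72
f 70 72 64
f 71 61 73
f 71 73 72
f 72 73 74
f 72 74 64
f 73 61 75
f 73 75 74
f 74 75 76
f 74 76 64
f 75 61 77
f 75 77 76
f 76 77 78
f 76 78 64
f 77 61 79
f 77 79 78
f 78 79 80
f 78 80 64
f 79 61 62
f 79 62 80
f 80 62 63
f 80 63 64



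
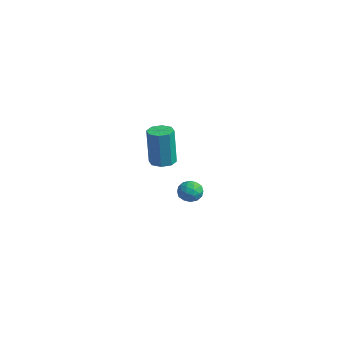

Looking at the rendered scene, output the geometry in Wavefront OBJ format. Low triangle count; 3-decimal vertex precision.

v -3.84 3.263 -2.172
v -3.268 3.253 -2.438
v -4.072 2.387 -2.642
v -3.5 2.377 -2.908
v -3.561 2.287 -2.286
v -3.418 2.829 -1.996
v -3.922 2.811 -3.084
v -3.779 3.353 -2.794
v -3.319 2.974 -3.001
v -3.095 2.651 -2.508
v -4.245 2.989 -2.572
v -4.021 2.666 -2.079
v -3.534 3.335 -2.264
v -3.806 2.305 -2.816
v -3.842 2.252 -2.451
v -3.506 2.247 -2.607
v -3.622 3.085 -2.004
v -3.285 3.08 -2.16
v -3.457 2.512 -2.071
v -4.055 2.56 -2.92
v -3.718 2.555 -3.076
v -3.834 3.393 -2.473
v -3.498 3.388 -2.629
v -3.883 3.128 -3.009
v -3.227 3.166 -2.751
v -3.363 2.651 -3.027
v -3.612 2.906 -3.131
v -3.528 3.224 -2.96
v -3.096 2.975 -2.461
v -3.232 2.46 -2.737
v -3.268 2.408 -2.372
v -3.184 2.726 -2.201
v -3.126 2.811 -2.792
v -4.108 3.18 -2.343
v -4.244 2.665 -2.619
v -4.156 2.914 -2.879
v -4.072 3.232 -2.708
v -3.977 2.989 -2.053
v -4.113 2.474 -2.329
v -3.812 2.416 -2.12
v -3.728 2.734 -1.949
v -4.214 2.829 -2.288
v 0.721 -1.063 2.114
v 1.178 -1.4 2.066
v 1.257 -1.553 3.878
v 0.799 -1.217 3.926
v 1.284 -0.978 2.097
v 1.363 -1.131 3.909
v 1.06 -0.606 2.138
v 1.139 -0.759 3.95
v 0.637 -0.502 2.165
v 0.716 -0.655 3.977
v 0.263 -0.727 2.162
v 0.342 -0.88 3.974
v 0.157 -1.149 2.131
v 0.236 -1.302 3.943
v 0.381 -1.521 2.09
v 0.46 -1.674 3.902
v 0.804 -1.625 2.063
v 0.883 -1.778 3.875
f 1 38 17
f 38 12 41
f 17 41 6
f 38 41 17
f 1 17 13
f 17 6 18
f 13 18 2
f 17 18 13
f 1 13 22
f 13 2 23
f 22 23 8
f 13 23 22
f 1 22 34
f 22 8 37
f 34 37 11
f 22 37 34
f 1 34 38
f 34 11 42
f 38 42 12
f 34 42 38
f 2 18 29
f 18 6 32
f 29 32 10
f 18 32 29
f 6 41 19
f 41 12 40
f 19 40 5
f 41 40 19
f 12 42 39
f 42 11 35
f 39 35 3
f 42 35 39
f 11 37 36
f 37 8 24
f 36 24 7
f 37 24 36
f 8 23 28
f 23 2 25
f 28 25 9
f 23 25 28
f 4 30 16
f 30 10 31
f 16 31 5
f 30 31 16
f 4 16 14
f 16 5 15
f 14 15 3
f 16 15 14
f 4 14 21
f 14 3 20
f 21 20 7
f 14 20 21
f 4 21 26
f 21 7 27
f 26 27 9
f 21 27 26
f 4 26 30
f 26 9 33
f 30 33 10
f 26 33 30
f 5 31 19
f 31 10 32
f 19 32 6
f 31 32 19
f 3 15 39
f 15 5 40
f 39 40 12
f 15 40 39
f 7 20 36
f 20 3 35
f 36 35 11
f 20 35 36
f 9 27 28
f 27 7 24
f 28 24 8
f 27 24 28
f 10 33 29
f 33 9 25
f 29 25 2
f 33 25 29
f 44 43 47
f 44 47 45
f 45 47 48
f 45 48 46
f 47 43 49
f 47 49 48
f 48 49 50
f 48 50 46
f 49 43 51
f 49 51 50
f 50 51 52
f 50 52 46
f 51 43 53
f 51 53 52
f 52 53 54
f 52 54 46
f 53 43 55
f 53 55 54
f 54 55 56
f 54 56 46
f 55 43 57
f 55 57 56
f 56 57 58
f 56 58 46
f 57 43 59
f 57 59 58
f 58 59 60
f 58 60 46
f 59 43 44
f 59 44 60
f 60 44 45
f 60 45 46



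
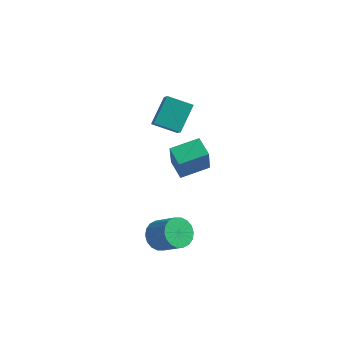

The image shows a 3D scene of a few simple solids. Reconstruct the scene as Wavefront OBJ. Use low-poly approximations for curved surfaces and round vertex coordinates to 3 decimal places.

v 0.498 -3.132 -2.114
v 1.157 -3.224 -2.873
v 2.522 -3.579 -1.645
v 1.862 -3.488 -0.886
v 1.181 -2.786 -2.773
v 2.545 -3.142 -1.545
v 1.069 -2.417 -2.542
v 2.433 -2.773 -1.314
v 0.844 -2.19 -2.226
v 2.209 -2.546 -0.998
v 0.55 -2.149 -1.888
v 1.915 -2.505 -0.66
v 0.246 -2.303 -1.595
v 1.611 -2.659 -0.367
v -0.008 -2.621 -1.404
v 1.357 -2.977 -0.176
v -0.162 -3.041 -1.355
v 1.203 -3.396 -0.127
v -0.185 -3.478 -1.455
v 1.179 -3.834 -0.227
v -0.073 -3.847 -1.686
v 1.291 -4.203 -0.458
v 0.151 -4.074 -2.002
v 1.516 -4.43 -0.774
v 0.445 -4.115 -2.34
v 1.81 -4.471 -1.112
v 0.749 -3.961 -2.633
v 2.114 -4.317 -1.405
v 1.003 -3.643 -2.824
v 2.368 -3.999 -1.596
v -1.954 1.308 3.535
v -1.848 2.852 4.833
v -2.772 2.599 2.066
v -2.666 4.143 3.364
v -0.434 1.657 2.996
v -0.328 3.201 4.294
v -1.252 2.948 1.527
v -1.146 4.492 2.825
v -1.026 2.923 -2.723
v -0.816 2.271 -0.749
v -2.039 3.775 -2.334
v -1.83 3.123 -0.36
v 0.27 4.317 -2.4
v 0.479 3.665 -0.426
v -0.744 5.169 -2.011
v -0.534 4.517 -0.037
f 2 1 5
f 2 5 3
f 3 5 6
f 3 6 4
f 5 1 7
f 5 7 6
f 6 7 8
f 6 8 4
f 7 1 9
f 7 9 8
f 8 9 10
f 8 10 4
f 9 1 11
f 9 11 10
f 10 11 12
f 10 12 4
f 11 1 13
f 11 13 12
f 12 13 14
f 12 14 4
f 13 1 15
f 13 15 14
f 14 15 16
f 14 16 4
f 15 1 17
f 15 17 16
f 16 17 18
f 16 18 4
f 17 1 19
f 17 19 18
f 18 19 20
f 18 20 4
f 19 1 21
f 19 21 20
f 20 21 22
f 20 22 4
f 21 1 23
f 21 23 22
f 22 23 24
f 22 24 4
f 23 1 25
f 23 25 24
f 24 25 26
f 24 26 4
f 25 1 27
f 25 27 26
f 26 27 28
f 26 28 4
f 27 1 29
f 27 29 28
f 28 29 30
f 28 30 4
f 29 1 2
f 29 2 30
f 30 2 3
f 30 3 4
f 32 34 31
f 35 32 31
f 31 34 33
f 33 35 31
f 32 38 34
f 36 32 35
f 36 38 32
f 34 38 33
f 37 35 33
f 33 38 37
f 37 36 35
f 38 36 37
f 40 42 39
f 43 40 39
f 39 42 41
f 41 43 39
f 40 46 42
f 44 40 43
f 44 46 40
f 42 46 41
f 45 43 41
f 41 46 45
f 45 44 43
f 46 44 45



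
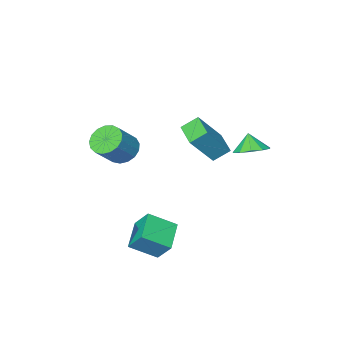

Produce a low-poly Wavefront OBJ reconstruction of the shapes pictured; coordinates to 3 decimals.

v 0.877 -3.906 -0.3
v 1.524 -4.244 -0.844
v 2.649 -3.992 0.336
v 2.003 -3.654 0.88
v 1.523 -3.818 -0.935
v 2.649 -3.566 0.245
v 1.375 -3.412 -0.88
v 2.501 -3.161 0.3
v 1.113 -3.119 -0.692
v 2.238 -2.868 0.488
v 0.797 -3.007 -0.415
v 1.922 -2.755 0.765
v 0.499 -3.1 -0.111
v 1.624 -2.849 1.069
v 0.288 -3.378 0.149
v 1.413 -3.127 1.33
v 0.212 -3.777 0.307
v 1.337 -3.526 1.487
v 0.288 -4.205 0.325
v 1.414 -3.954 1.506
v 0.5 -4.565 0.2
v 1.625 -4.314 1.381
v 0.797 -4.774 -0.039
v 1.923 -4.522 1.141
v 1.114 -4.784 -0.338
v 2.239 -4.532 0.842
v 1.376 -4.592 -0.629
v 2.501 -4.341 0.551
v 1.294 0.241 -3.85
v 1.085 1.045 -2.825
v 2.355 1.299 -4.465
v 2.146 2.104 -3.439
v 2.454 -0.464 -3.061
v 2.245 0.341 -2.035
v 3.515 0.595 -3.675
v 3.306 1.399 -2.65
v -3.506 0.462 0.325
v -2.933 -0.22 0.057
v -3.634 -0.002 1.235
v -2.618 0.189 0.31
v -2.641 0.702 0.568
v -2.995 1.123 0.733
v -3.545 1.292 0.743
v -4.079 1.144 0.592
v -4.395 0.736 0.34
v -4.371 0.223 0.082
v -4.017 -0.199 -0.084
v -3.468 -0.368 -0.093
v -2.208 -0.188 1.471
v -0.914 -0.226 3.099
v -1.825 1.11 1.197
v -0.532 1.071 2.825
v -1.468 -0.531 0.875
v -0.175 -0.57 2.503
v -1.086 0.766 0.601
v 0.208 0.728 2.229
f 2 1 5
f 2 5 3
f 3 5 6
f 3 6 4
f 5 1 7
f 5 7 6
f 6 7 8
f 6 8 4
f 7 1 9
f 7 9 8
f 8 9 10
f 8 10 4
f 9 1 11
f 9 11 10
f 10 11 12
f 10 12 4
f 11 1 13
f 11 13 12
f 12 13 14
f 12 14 4
f 13 1 15
f 13 15 14
f 14 15 16
f 14 16 4
f 15 1 17
f 15 17 16
f 16 17 18
f 16 18 4
f 17 1 19
f 17 19 18
f 18 19 20
f 18 20 4
f 19 1 21
f 19 21 20
f 20 21 22
f 20 22 4
f 21 1 23
f 21 23 22
f 22 23 24
f 22 24 4
f 23 1 25
f 23 25 24
f 24 25 26
f 24 26 4
f 25 1 27
f 25 27 26
f 26 27 28
f 26 28 4
f 27 1 2
f 27 2 28
f 28 2 3
f 28 3 4
f 30 32 29
f 33 30 29
f 29 32 31
f 31 33 29
f 30 36 32
f 34 30 33
f 34 36 30
f 32 36 31
f 35 33 31
f 31 36 35
f 35 34 33
f 36 34 35
f 38 37 40
f 38 40 39
f 40 37 41
f 40 41 39
f 41 37 42
f 41 42 39
f 42 37 43
f 42 43 39
f 43 37 44
f 43 44 39
f 44 37 45
f 44 45 39
f 45 37 46
f 45 46 39
f 46 37 47
f 46 47 39
f 47 37 48
f 47 48 39
f 48 37 38
f 48 38 39
f 50 52 49
f 53 50 49
f 49 52 51
f 51 53 49
f 50 56 52
f 54 50 53
f 54 56 50
f 52 56 51
f 55 53 51
f 51 56 55
f 55 54 53
f 56 54 55



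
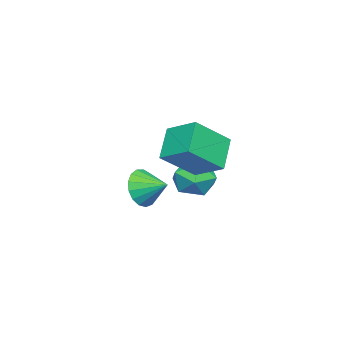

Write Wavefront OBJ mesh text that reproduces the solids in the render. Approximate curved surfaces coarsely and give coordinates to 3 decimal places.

v 1.82 3.446 1.36
v 3.015 2.618 2.471
v 2.12 4.694 1.967
v 3.315 3.866 3.078
v 2.925 3.674 0.342
v 4.12 2.846 1.453
v 3.225 4.922 0.949
v 4.42 4.094 2.06
v -0.527 -0.082 -2.189
v -0.171 -0.413 -1.373
v -0.413 1.022 -1.791
v 0.195 -0.357 -1.637
v 0.396 -0.237 -2.027
v 0.385 -0.082 -2.454
v 0.165 0.073 -2.821
v -0.214 0.192 -3.043
v -0.664 0.249 -3.069
v -1.083 0.229 -2.894
v -1.375 0.138 -2.557
v -1.473 -0.003 -2.136
v -1.354 -0.163 -1.727
v -1.045 -0.304 -1.424
v -0.618 -0.395 -1.296
v -0.135 2.918 -0.327
v 0.567 3.485 -0.677
v 0.533 1.675 -1.003
v 1.235 2.242 -1.353
v 1.18 2.071 -0.403
v 0.767 2.84 0.016
v 0.333 2.32 -1.696
v -0.08 3.089 -1.277
v 0.856 3.116 -1.523
v 1.379 2.962 -0.723
v -0.279 2.198 -0.957
v 0.244 2.044 -0.157
f 2 4 1
f 5 2 1
f 1 4 3
f 3 5 1
f 2 8 4
f 6 2 5
f 6 8 2
f 4 8 3
f 7 5 3
f 3 8 7
f 7 6 5
f 8 6 7
f 10 9 12
f 10 12 11
f 12 9 13
f 12 13 11
f 13 9 14
f 13 14 11
f 14 9 15
f 14 15 11
f 15 9 16
f 15 16 11
f 16 9 17
f 16 17 11
f 17 9 18
f 17 18 11
f 18 9 19
f 18 19 11
f 19 9 20
f 19 20 11
f 20 9 21
f 20 21 11
f 21 9 22
f 21 22 11
f 22 9 23
f 22 23 11
f 23 9 10
f 23 10 11
f 24 35 29
f 24 29 25
f 24 25 31
f 24 31 34
f 24 34 35
f 25 29 33
f 29 35 28
f 35 34 26
f 34 31 30
f 31 25 32
f 27 33 28
f 27 28 26
f 27 26 30
f 27 30 32
f 27 32 33
f 28 33 29
f 26 28 35
f 30 26 34
f 32 30 31
f 33 32 25



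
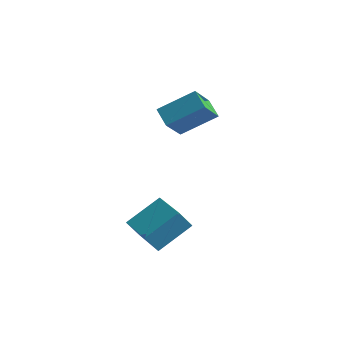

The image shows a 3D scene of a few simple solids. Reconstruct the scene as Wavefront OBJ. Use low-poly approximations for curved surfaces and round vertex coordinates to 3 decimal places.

v -2.024 2.191 1.899
v -0.893 2.998 2.751
v -1.959 3.162 0.892
v -0.828 3.969 1.745
v -1.392 1.731 1.495
v -0.261 2.538 2.348
v -1.327 2.702 0.489
v -0.196 3.509 1.341
v -0.548 -1.415 -2.258
v 0.172 -0.241 -1.424
v -1.805 -0.51 -2.445
v -1.085 0.663 -1.611
v -0.195 -1.083 -3.029
v 0.525 0.09 -2.195
v -1.452 -0.179 -3.216
v -0.732 0.995 -2.382
f 2 4 1
f 5 2 1
f 1 4 3
f 3 5 1
f 2 8 4
f 6 2 5
f 6 8 2
f 4 8 3
f 7 5 3
f 3 8 7
f 7 6 5
f 8 6 7
f 10 12 9
f 13 10 9
f 9 12 11
f 11 13 9
f 10 16 12
f 14 10 13
f 14 16 10
f 12 16 11
f 15 13 11
f 11 16 15
f 15 14 13
f 16 14 15



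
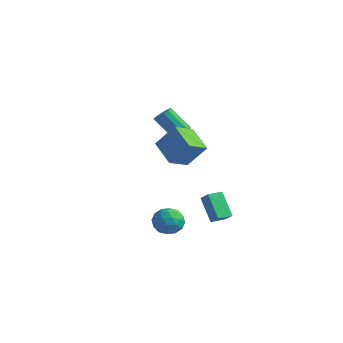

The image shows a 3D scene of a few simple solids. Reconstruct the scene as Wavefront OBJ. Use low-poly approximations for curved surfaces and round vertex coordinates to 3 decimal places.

v 0.627 -4.233 3.773
v 1.615 -3.667 5.244
v 0.77 -2.846 3.143
v 1.757 -2.28 4.614
v 2.203 -4.78 2.926
v 3.19 -4.214 4.397
v 2.345 -3.393 2.296
v 3.333 -2.827 3.767
v 0.53 0.777 -4.668
v -0.654 1.197 -3.177
v 0.807 1.757 -4.725
v -0.377 2.177 -3.233
v 1.277 0.603 -4.027
v 0.093 1.023 -2.535
v 1.554 1.583 -4.083
v 0.37 2.003 -2.592
v -0.216 -1.301 -3.822
v 0.488 -1.685 -3.142
v -0.788 -2.875 -4.118
v -0.084 -3.259 -3.438
v -0.89 -2.681 -3.09
v -0.536 -1.707 -2.907
v 0.236 -2.853 -4.353
v 0.59 -1.879 -4.17
v 0.768 -2.644 -3.471
v 0.072 -2.537 -2.69
v -0.372 -2.023 -4.57
v -1.068 -1.916 -3.789
v 0.187 -1.355 -3.456
v -0.487 -3.205 -3.804
v -0.96 -2.865 -3.599
v -0.546 -3.091 -3.2
v -0.416 -1.368 -3.318
v -0.002 -1.594 -2.918
v -0.812 -2.179 -2.887
v -0.298 -2.966 -4.342
v 0.116 -3.192 -3.942
v 0.246 -1.469 -4.06
v 0.66 -1.695 -3.661
v 0.512 -2.381 -4.373
v 0.765 -2.144 -3.25
v 0.428 -3.069 -3.423
v 0.616 -2.83 -3.961
v 0.824 -2.258 -3.854
v 0.356 -2.081 -2.79
v 0.019 -3.007 -2.964
v -0.454 -2.667 -2.76
v -0.246 -2.095 -2.652
v 0.52 -2.645 -2.983
v -0.319 -1.553 -4.296
v -0.656 -2.479 -4.47
v -0.054 -2.465 -4.608
v 0.154 -1.893 -4.5
v -0.728 -1.491 -3.837
v -1.065 -2.416 -4.01
v -1.124 -2.302 -3.406
v -0.916 -1.73 -3.299
v -0.82 -1.915 -4.277
v -3.048 2.21 1.315
v -2.617 2.509 1.763
v -3.82 2.009 3.254
v -4.252 1.71 2.805
v -2.869 2.784 1.652
v -4.072 2.284 3.143
v -3.177 2.877 1.435
v -4.38 2.377 2.926
v -3.445 2.758 1.179
v -4.648 2.258 2.67
v -3.586 2.466 0.966
v -4.79 1.966 2.457
v -3.557 2.091 0.864
v -4.761 1.591 2.355
v -3.367 1.755 0.905
v -4.57 1.255 2.396
v -3.075 1.563 1.076
v -4.278 1.063 2.567
v -2.775 1.577 1.323
v -3.978 1.077 2.814
v -2.562 1.791 1.567
v -3.765 1.291 3.058
v -2.503 2.139 1.731
v -3.706 1.639 3.222
f 2 4 1
f 5 2 1
f 1 4 3
f 3 5 1
f 2 8 4
f 6 2 5
f 6 8 2
f 4 8 3
f 7 5 3
f 3 8 7
f 7 6 5
f 8 6 7
f 10 12 9
f 13 10 9
f 9 12 11
f 11 13 9
f 10 16 12
f 14 10 13
f 14 16 10
f 12 16 11
f 15 13 11
f 11 16 15
f 15 14 13
f 16 14 15
f 17 54 33
f 54 28 57
f 33 57 22
f 54 57 33
f 17 33 29
f 33 22 34
f 29 34 18
f 33 34 29
f 17 29 38
f 29 18 39
f 38 39 24
f 29 39 38
f 17 38 50
f 38 24 53
f 50 53 27
f 38 53 50
f 17 50 54
f 50 27 58
f 54 58 28
f 50 58 54
f 18 34 45
f 34 22 48
f 45 48 26
f 34 48 45
f 22 57 35
f 57 28 56
f 35 56 21
f 57 56 35
f 28 58 55
f 58 27 51
f 55 51 19
f 58 51 55
f 27 53 52
f 53 24 40
f 52 40 23
f 53 40 52
f 24 39 44
f 39 18 41
f 44 41 25
f 39 41 44
f 20 46 32
f 46 26 47
f 32 47 21
f 46 47 32
f 20 32 30
f 32 21 31
f 30 31 19
f 32 31 30
f 20 30 37
f 30 19 36
f 37 36 23
f 30 36 37
f 20 37 42
f 37 23 43
f 42 43 25
f 37 43 42
f 20 42 46
f 42 25 49
f 46 49 26
f 42 49 46
f 21 47 35
f 47 26 48
f 35 48 22
f 47 48 35
f 19 31 55
f 31 21 56
f 55 56 28
f 31 56 55
f 23 36 52
f 36 19 51
f 52 51 27
f 36 51 52
f 25 43 44
f 43 23 40
f 44 40 24
f 43 40 44
f 26 49 45
f 49 25 41
f 45 41 18
f 49 41 45
f 60 59 63
f 60 63 61
f 61 63 64
f 61 64 62
f 63 59 65
f 63 65 64
f 64 65 66
f 64 66 62
f 65 59 67
f 65 67 66
f 66 67 68
f 66 68 62
f 67 59 69
f 67 69 68
f 68 69 70
f 68 70 62
f 69 59 71
f 69 71 70
f 70 71 72
f 70 72 62
f 71 59 73
f 71 73 72
f 72 73 74
f 72 74 62
f 73 59 75
f 73 75 74
f 74 75 76
f 74 76 62
f 75 59 77
f 75 77 76
f 76 77 78
f 76 78 62
f 77 59 79
f 77 79 78
f 78 79 80
f 78 80 62
f 79 59 81
f 79 81 80
f 80 81 82
f 80 82 62
f 81 59 60
f 81 60 82
f 82 60 61
f 82 61 62



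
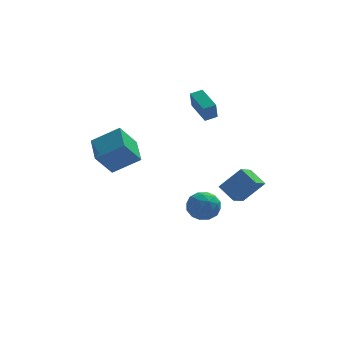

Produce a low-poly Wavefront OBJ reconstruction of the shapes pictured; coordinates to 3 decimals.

v 3.444 -1.336 -1.73
v 2.705 -2.449 -1.027
v 2.697 -0.404 -1.039
v 1.957 -1.517 -0.336
v 4.743 -1.323 -0.344
v 4.003 -2.436 0.359
v 3.995 -0.391 0.347
v 3.256 -1.504 1.05
v -4.124 0.618 0.037
v -5.155 0.128 1.556
v -4.243 2.493 0.563
v -5.273 2.002 2.081
v -2.407 0.418 1.139
v -3.437 -0.073 2.657
v -2.525 2.292 1.664
v -3.556 1.802 3.183
v 0.691 2.225 -3.219
v 1.511 2.878 -3.682
v 1.449 0.722 -3.998
v 2.269 1.375 -4.461
v 2.24 1.21 -3.327
v 1.771 2.139 -2.846
v 1.189 1.461 -4.834
v 0.72 2.39 -4.353
v 1.818 2.406 -4.68
v 2.468 2.251 -3.749
v 0.492 1.349 -3.931
v 1.142 1.194 -3
v 1.035 2.683 -3.382
v 1.925 0.917 -4.298
v 1.908 0.82 -3.631
v 2.39 1.204 -3.904
v 1.188 2.249 -2.891
v 1.669 2.633 -3.163
v 2.098 1.653 -2.954
v 1.291 0.967 -4.517
v 1.772 1.351 -4.789
v 0.57 2.396 -3.776
v 1.052 2.78 -4.049
v 0.862 1.947 -4.726
v 1.697 2.79 -4.241
v 2.143 1.907 -4.699
v 1.508 1.957 -4.918
v 1.232 2.503 -4.635
v 2.079 2.699 -3.694
v 2.524 1.816 -4.152
v 2.507 1.719 -3.485
v 2.232 2.264 -3.202
v 2.26 2.421 -4.28
v 0.436 1.784 -3.528
v 0.881 0.901 -3.986
v 0.728 1.336 -4.478
v 0.453 1.881 -4.195
v 0.817 1.693 -2.981
v 1.263 0.81 -3.439
v 1.728 1.097 -3.045
v 1.452 1.643 -2.762
v 0.7 1.179 -3.4
v 1.663 2.864 2.991
v 1.504 2.404 4.218
v 1.042 4.521 3.531
v 0.883 4.061 4.758
v 2.457 3.099 3.182
v 2.298 2.639 4.409
v 1.836 4.756 3.722
v 1.677 4.296 4.949
f 2 4 1
f 5 2 1
f 1 4 3
f 3 5 1
f 2 8 4
f 6 2 5
f 6 8 2
f 4 8 3
f 7 5 3
f 3 8 7
f 7 6 5
f 8 6 7
f 10 12 9
f 13 10 9
f 9 12 11
f 11 13 9
f 10 16 12
f 14 10 13
f 14 16 10
f 12 16 11
f 15 13 11
f 11 16 15
f 15 14 13
f 16 14 15
f 17 54 33
f 54 28 57
f 33 57 22
f 54 57 33
f 17 33 29
f 33 22 34
f 29 34 18
f 33 34 29
f 17 29 38
f 29 18 39
f 38 39 24
f 29 39 38
f 17 38 50
f 38 24 53
f 50 53 27
f 38 53 50
f 17 50 54
f 50 27 58
f 54 58 28
f 50 58 54
f 18 34 45
f 34 22 48
f 45 48 26
f 34 48 45
f 22 57 35
f 57 28 56
f 35 56 21
f 57 56 35
f 28 58 55
f 58 27 51
f 55 51 19
f 58 51 55
f 27 53 52
f 53 24 40
f 52 40 23
f 53 40 52
f 24 39 44
f 39 18 41
f 44 41 25
f 39 41 44
f 20 46 32
f 46 26 47
f 32 47 21
f 46 47 32
f 20 32 30
f 32 21 31
f 30 31 19
f 32 31 30
f 20 30 37
f 30 19 36
f 37 36 23
f 30 36 37
f 20 37 42
f 37 23 43
f 42 43 25
f 37 43 42
f 20 42 46
f 42 25 49
f 46 49 26
f 42 49 46
f 21 47 35
f 47 26 48
f 35 48 22
f 47 48 35
f 19 31 55
f 31 21 56
f 55 56 28
f 31 56 55
f 23 36 52
f 36 19 51
f 52 51 27
f 36 51 52
f 25 43 44
f 43 23 40
f 44 40 24
f 43 40 44
f 26 49 45
f 49 25 41
f 45 41 18
f 49 41 45
f 60 62 59
f 63 60 59
f 59 62 61
f 61 63 59
f 60 66 62
f 64 60 63
f 64 66 60
f 62 66 61
f 65 63 61
f 61 66 65
f 65 64 63
f 66 64 65



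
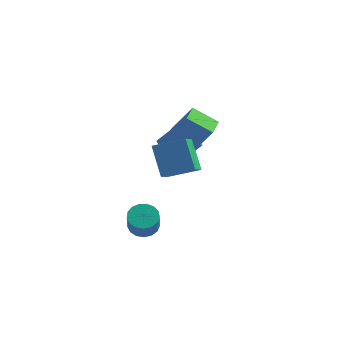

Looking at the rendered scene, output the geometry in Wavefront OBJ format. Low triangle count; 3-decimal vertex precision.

v -3.634 3.763 -0.823
v -2.389 3.779 0.729
v -3.23 4.65 -1.157
v -1.985 4.666 0.396
v -2.535 2.934 -1.696
v -1.29 2.95 -0.143
v -2.131 3.821 -2.029
v -0.886 3.837 -0.477
v -1.62 -1.575 -3.921
v -0.975 -1.908 -4.363
v -0.535 -2.758 -3.081
v -1.18 -2.425 -2.639
v -0.816 -1.573 -4.196
v -0.376 -2.423 -2.914
v -0.84 -1.239 -3.966
v -0.401 -2.089 -2.683
v -1.044 -0.981 -3.725
v -0.604 -1.831 -2.443
v -1.379 -0.86 -3.53
v -0.939 -1.71 -2.247
v -1.77 -0.902 -3.424
v -1.33 -1.752 -2.142
v -2.126 -1.099 -3.432
v -1.686 -1.949 -2.15
v -2.366 -1.404 -3.552
v -1.926 -2.254 -2.27
v -2.435 -1.749 -3.757
v -1.996 -2.599 -2.474
v -2.318 -2.054 -3.999
v -1.878 -2.904 -2.717
v -2.04 -2.249 -4.224
v -1.601 -3.099 -2.941
v -1.667 -2.29 -4.379
v -1.227 -3.14 -3.097
v -1.282 -2.167 -4.429
v -0.842 -3.017 -3.147
v -0.368 -2.255 2.683
v -0.198 -3.308 3.296
v 1.197 -1.643 3.299
v 1.367 -2.696 3.912
v 0.553 -3.024 1.108
v 0.723 -4.077 1.721
v 2.118 -2.412 1.724
v 2.288 -3.465 2.337
v -1.335 0.343 1.646
v -0.144 0.426 3.457
v -1.593 1.571 1.759
v -0.402 1.654 3.57
v 0.002 0.706 0.75
v 1.193 0.789 2.561
v -0.256 1.934 0.863
v 0.935 2.017 2.674
f 2 4 1
f 5 2 1
f 1 4 3
f 3 5 1
f 2 8 4
f 6 2 5
f 6 8 2
f 4 8 3
f 7 5 3
f 3 8 7
f 7 6 5
f 8 6 7
f 10 9 13
f 10 13 11
f 11 13 14
f 11 14 12
f 13 9 15
f 13 15 14
f 14 15 16
f 14 16 12
f 15 9 17
f 15 17 16
f 16 17 18
f 16 18 12
f 17 9 19
f 17 19 18
f 18 19 20
f 18 20 12
f 19 9 21
f 19 21 20
f 20 21 22
f 20 22 12
f 21 9 23
f 21 23 22
f 22 23 24
f 22 24 12
f 23 9 25
f 23 25 24
f 24 25 26
f 24 26 12
f 25 9 27
f 25 27 26
f 26 27 28
f 26 28 12
f 27 9 29
f 27 29 28
f 28 29 30
f 28 30 12
f 29 9 31
f 29 31 30
f 30 31 32
f 30 32 12
f 31 9 33
f 31 33 32
f 32 33 34
f 32 34 12
f 33 9 35
f 33 35 34
f 34 35 36
f 34 36 12
f 35 9 10
f 35 10 36
f 36 10 11
f 36 11 12
f 38 40 37
f 41 38 37
f 37 40 39
f 39 41 37
f 38 44 40
f 42 38 41
f 42 44 38
f 40 44 39
f 43 41 39
f 39 44 43
f 43 42 41
f 44 42 43
f 46 48 45
f 49 46 45
f 45 48 47
f 47 49 45
f 46 52 48
f 50 46 49
f 50 52 46
f 48 52 47
f 51 49 47
f 47 52 51
f 51 50 49
f 52 50 51



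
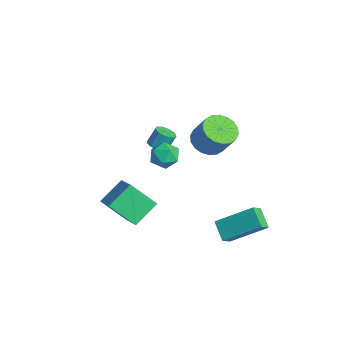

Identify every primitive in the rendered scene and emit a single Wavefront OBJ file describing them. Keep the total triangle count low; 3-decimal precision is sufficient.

v -2.02 -3.46 -2.549
v -2.49 -2.195 -1.653
v -1.358 -2.324 -3.807
v -1.827 -1.058 -2.911
v -0.613 -3.462 -1.809
v -1.082 -2.196 -0.913
v 0.05 -2.325 -3.067
v -0.42 -1.06 -2.171
v -3.882 0.172 -0.635
v -3.581 0.622 -0.87
v -3.597 1.098 0.021
v -3.898 0.648 0.255
v -3.977 0.685 -0.911
v -3.994 1.161 -0.02
v -4.329 0.508 -0.823
v -4.346 0.984 0.068
v -4.472 0.174 -0.647
v -4.488 0.65 0.244
v -4.338 -0.161 -0.466
v -4.355 0.315 0.425
v -3.991 -0.34 -0.364
v -4.008 0.136 0.527
v -3.593 -0.279 -0.389
v -3.609 0.196 0.502
v -3.33 -0.007 -0.529
v -3.346 0.468 0.362
v -3.325 0.349 -0.719
v -3.341 0.824 0.172
v 1.287 1.697 -3.027
v 1.663 1.147 -2.514
v 2.073 3.36 -1.82
v 2.448 2.811 -1.307
v 2.272 1.729 -3.713
v 2.647 1.18 -3.2
v 3.057 3.393 -2.506
v 3.433 2.843 -1.993
v 0.382 1.255 2.548
v 1.149 1.426 2.05
v 1.904 1.777 3.334
v 1.138 1.605 3.832
v 0.961 1.795 2.06
v 1.716 2.145 3.344
v 0.659 2.057 2.167
v 1.414 2.407 3.45
v 0.301 2.16 2.349
v 1.057 2.51 3.632
v -0.04 2.083 2.57
v 0.716 2.434 3.854
v -0.297 1.843 2.788
v 0.458 2.193 4.071
v -0.42 1.486 2.957
v 0.335 1.836 4.241
v -0.384 1.083 3.046
v 0.371 1.434 4.33
v -0.196 0.715 3.036
v 0.559 1.065 4.32
v 0.106 0.453 2.93
v 0.861 0.803 4.213
v 0.463 0.35 2.748
v 1.219 0.7 4.031
v 0.804 0.426 2.526
v 1.56 0.777 3.81
v 1.062 0.667 2.309
v 1.817 1.017 3.592
v 1.185 1.024 2.139
v 1.94 1.374 3.423
v -0.412 0.059 1.713
v 0.034 -0.547 2.065
v -0.814 -0.793 0.755
v -0.368 -1.399 1.107
v -1.045 -1.105 1.489
v -0.796 -0.578 2.081
v 0.016 -0.762 0.739
v 0.265 -0.235 1.331
v 0.298 -1.054 1.463
v -0.357 -1.266 1.927
v -0.423 -0.074 0.893
v -1.078 -0.286 1.357
f 2 4 1
f 5 2 1
f 1 4 3
f 3 5 1
f 2 8 4
f 6 2 5
f 6 8 2
f 4 8 3
f 7 5 3
f 3 8 7
f 7 6 5
f 8 6 7
f 10 9 13
f 10 13 11
f 11 13 14
f 11 14 12
f 13 9 15
f 13 15 14
f 14 15 16
f 14 16 12
f 15 9 17
f 15 17 16
f 16 17 18
f 16 18 12
f 17 9 19
f 17 19 18
f 18 19 20
f 18 20 12
f 19 9 21
f 19 21 20
f 20 21 22
f 20 22 12
f 21 9 23
f 21 23 22
f 22 23 24
f 22 24 12
f 23 9 25
f 23 25 24
f 24 25 26
f 24 26 12
f 25 9 27
f 25 27 26
f 26 27 28
f 26 28 12
f 27 9 10
f 27 10 28
f 28 10 11
f 28 11 12
f 30 32 29
f 33 30 29
f 29 32 31
f 31 33 29
f 30 36 32
f 34 30 33
f 34 36 30
f 32 36 31
f 35 33 31
f 31 36 35
f 35 34 33
f 36 34 35
f 38 37 41
f 38 41 39
f 39 41 42
f 39 42 40
f 41 37 43
f 41 43 42
f 42 43 44
f 42 44 40
f 43 37 45
f 43 45 44
f 44 45 46
f 44 46 40
f 45 37 47
f 45 47 46
f 46 47 48
f 46 48 40
f 47 37 49
f 47 49 48
f 48 49 50
f 48 50 40
f 49 37 51
f 49 51 50
f 50 51 52
f 50 52 40
f 51 37 53
f 51 53 52
f 52 53 54
f 52 54 40
f 53 37 55
f 53 55 54
f 54 55 56
f 54 56 40
f 55 37 57
f 55 57 56
f 56 57 58
f 56 58 40
f 57 37 59
f 57 59 58
f 58 59 60
f 58 60 40
f 59 37 61
f 59 61 60
f 60 61 62
f 60 62 40
f 61 37 63
f 61 63 62
f 62 63 64
f 62 64 40
f 63 37 65
f 63 65 64
f 64 65 66
f 64 66 40
f 65 37 38
f 65 38 66
f 66 38 39
f 66 39 40
f 67 78 72
f 67 72 68
f 67 68 74
f 67 74 77
f 67 77 78
f 68 72 76
f 72 78 71
f 78 77 69
f 77 74 73
f 74 68 75
f 70 76 71
f 70 71 69
f 70 69 73
f 70 73 75
f 70 75 76
f 71 76 72
f 69 71 78
f 73 69 77
f 75 73 74
f 76 75 68



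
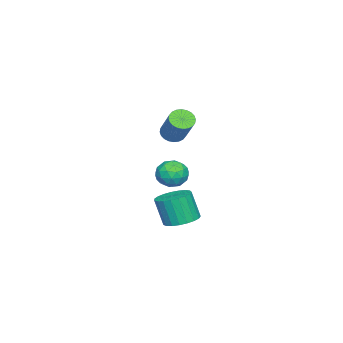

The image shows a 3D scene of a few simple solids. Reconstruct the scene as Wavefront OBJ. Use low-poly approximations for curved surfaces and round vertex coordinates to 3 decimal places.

v -3.205 2.488 -4.392
v -2.243 2.772 -4.272
v -2.294 2.235 -2.607
v -3.255 1.952 -2.728
v -2.451 3.121 -4.165
v -2.502 2.584 -2.5
v -2.789 3.361 -4.098
v -2.84 2.824 -2.434
v -3.199 3.45 -4.082
v -3.25 2.913 -2.418
v -3.611 3.372 -4.12
v -3.661 2.835 -2.455
v -3.951 3.142 -4.205
v -4.002 2.605 -2.54
v -4.163 2.799 -4.322
v -4.214 2.262 -2.657
v -4.209 2.402 -4.451
v -4.26 1.865 -2.786
v -4.081 2.02 -4.57
v -4.132 1.483 -2.905
v -3.802 1.719 -4.659
v -3.853 1.182 -2.994
v -3.419 1.551 -4.701
v -3.47 1.014 -3.036
v -3 1.545 -4.69
v -3.051 1.009 -3.025
v -2.615 1.703 -4.628
v -2.666 1.166 -2.963
v -2.333 1.996 -4.525
v -2.384 1.459 -2.86
v -2.201 2.374 -4.399
v -2.252 1.837 -2.734
v -3.114 2.035 1.922
v -2.581 1.594 1.813
v -1.473 2.565 3.309
v -2.006 3.005 3.418
v -2.521 1.795 1.638
v -1.413 2.765 3.135
v -2.551 2.032 1.506
v -1.443 3.003 3.003
v -2.666 2.27 1.438
v -1.558 3.241 2.934
v -2.85 2.472 1.443
v -1.742 3.442 2.939
v -3.074 2.607 1.521
v -1.966 3.578 3.017
v -3.304 2.655 1.66
v -2.196 3.626 3.157
v -3.505 2.609 1.839
v -2.397 3.58 3.335
v -3.647 2.475 2.031
v -2.539 3.446 3.527
v -3.707 2.275 2.205
v -2.599 3.245 3.702
v -3.677 2.037 2.337
v -2.569 3.008 3.834
v -3.562 1.799 2.406
v -2.454 2.77 3.902
v -3.378 1.598 2.401
v -2.27 2.568 3.897
v -3.154 1.462 2.323
v -2.046 2.433 3.819
v -2.924 1.414 2.183
v -1.816 2.385 3.68
v -2.723 1.46 2.005
v -1.615 2.431 3.501
v -3.558 2.649 -0.699
v -3.04 2.716 -1.489
v -3.44 1.124 -0.751
v -2.922 1.191 -1.541
v -2.565 1.484 -0.715
v -2.638 2.426 -0.683
v -3.842 1.414 -1.557
v -3.915 2.356 -1.525
v -3.216 1.953 -2.019
v -2.427 1.996 -1.498
v -4.053 1.844 -0.742
v -3.264 1.887 -0.221
v -3.309 2.817 -1.089
v -3.171 1.023 -1.151
v -2.961 1.195 -0.665
v -2.657 1.235 -1.129
v -3.073 2.646 -0.616
v -2.769 2.686 -1.08
v -2.49 1.961 -0.625
v -3.711 1.154 -1.16
v -3.407 1.194 -1.624
v -3.823 2.605 -1.111
v -3.519 2.645 -1.575
v -3.99 1.879 -1.615
v -3.109 2.407 -1.865
v -3.039 1.511 -1.896
v -3.58 1.642 -1.906
v -3.623 2.196 -1.887
v -2.645 2.433 -1.559
v -2.575 1.536 -1.59
v -2.365 1.708 -1.104
v -2.408 2.262 -1.085
v -2.748 1.984 -1.871
v -3.905 2.304 -0.65
v -3.835 1.407 -0.681
v -4.072 1.578 -1.155
v -4.115 2.132 -1.136
v -3.441 2.329 -0.344
v -3.371 1.433 -0.375
v -2.857 1.644 -0.353
v -2.9 2.198 -0.334
v -3.732 1.856 -0.369
f 2 1 5
f 2 5 3
f 3 5 6
f 3 6 4
f 5 1 7
f 5 7 6
f 6 7 8
f 6 8 4
f 7 1 9
f 7 9 8
f 8 9 10
f 8 10 4
f 9 1 11
f 9 11 10
f 10 11 12
f 10 12 4
f 11 1 13
f 11 13 12
f 12 13 14
f 12 14 4
f 13 1 15
f 13 15 14
f 14 15 16
f 14 16 4
f 15 1 17
f 15 17 16
f 16 17 18
f 16 18 4
f 17 1 19
f 17 19 18
f 18 19 20
f 18 20 4
f 19 1 21
f 19 21 20
f 20 21 22
f 20 22 4
f 21 1 23
f 21 23 22
f 22 23 24
f 22 24 4
f 23 1 25
f 23 25 24
f 24 25 26
f 24 26 4
f 25 1 27
f 25 27 26
f 26 27 28
f 26 28 4
f 27 1 29
f 27 29 28
f 28 29 30
f 28 30 4
f 29 1 31
f 29 31 30
f 30 31 32
f 30 32 4
f 31 1 2
f 31 2 32
f 32 2 3
f 32 3 4
f 34 33 37
f 34 37 35
f 35 37 38
f 35 38 36
f 37 33 39
f 37 39 38
f 38 39 40
f 38 40 36
f 39 33 41
f 39 41 40
f 40 41 42
f 40 42 36
f 41 33 43
f 41 43 42
f 42 43 44
f 42 44 36
f 43 33 45
f 43 45 44
f 44 45 46
f 44 46 36
f 45 33 47
f 45 47 46
f 46 47 48
f 46 48 36
f 47 33 49
f 47 49 48
f 48 49 50
f 48 50 36
f 49 33 51
f 49 51 50
f 50 51 52
f 50 52 36
f 51 33 53
f 51 53 52
f 52 53 54
f 52 54 36
f 53 33 55
f 53 55 54
f 54 55 56
f 54 56 36
f 55 33 57
f 55 57 56
f 56 57 58
f 56 58 36
f 57 33 59
f 57 59 58
f 58 59 60
f 58 60 36
f 59 33 61
f 59 61 60
f 60 61 62
f 60 62 36
f 61 33 63
f 61 63 62
f 62 63 64
f 62 64 36
f 63 33 65
f 63 65 64
f 64 65 66
f 64 66 36
f 65 33 34
f 65 34 66
f 66 34 35
f 66 35 36
f 67 104 83
f 104 78 107
f 83 107 72
f 104 107 83
f 67 83 79
f 83 72 84
f 79 84 68
f 83 84 79
f 67 79 88
f 79 68 89
f 88 89 74
f 79 89 88
f 67 88 100
f 88 74 103
f 100 103 77
f 88 103 100
f 67 100 104
f 100 77 108
f 104 108 78
f 100 108 104
f 68 84 95
f 84 72 98
f 95 98 76
f 84 98 95
f 72 107 85
f 107 78 106
f 85 106 71
f 107 106 85
f 78 108 105
f 108 77 101
f 105 101 69
f 108 101 105
f 77 103 102
f 103 74 90
f 102 90 73
f 103 90 102
f 74 89 94
f 89 68 91
f 94 91 75
f 89 91 94
f 70 96 82
f 96 76 97
f 82 97 71
f 96 97 82
f 70 82 80
f 82 71 81
f 80 81 69
f 82 81 80
f 70 80 87
f 80 69 86
f 87 86 73
f 80 86 87
f 70 87 92
f 87 73 93
f 92 93 75
f 87 93 92
f 70 92 96
f 92 75 99
f 96 99 76
f 92 99 96
f 71 97 85
f 97 76 98
f 85 98 72
f 97 98 85
f 69 81 105
f 81 71 106
f 105 106 78
f 81 106 105
f 73 86 102
f 86 69 101
f 102 101 77
f 86 101 102
f 75 93 94
f 93 73 90
f 94 90 74
f 93 90 94
f 76 99 95
f 99 75 91
f 95 91 68
f 99 91 95

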